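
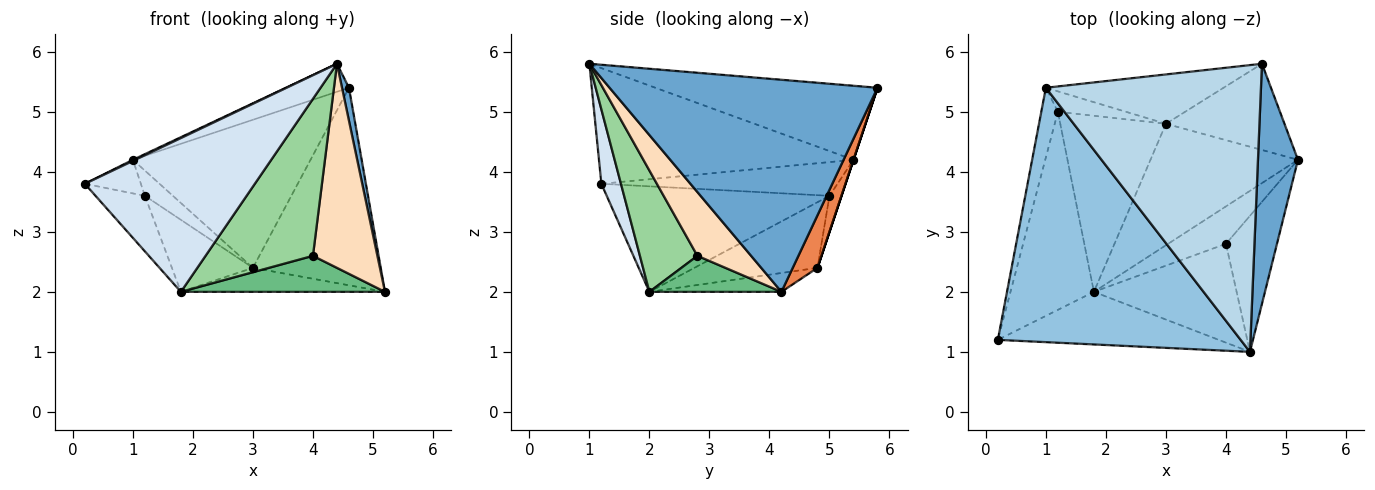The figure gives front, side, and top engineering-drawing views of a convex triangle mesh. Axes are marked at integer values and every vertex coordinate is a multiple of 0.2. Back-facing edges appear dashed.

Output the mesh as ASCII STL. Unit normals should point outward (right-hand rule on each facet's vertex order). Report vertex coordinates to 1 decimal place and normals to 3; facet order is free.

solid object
 facet normal 0.982 -0.025 0.185
  outer loop
   vertex 4.6 5.8 5.4
   vertex 4.4 1.0 5.8
   vertex 5.2 4.2 2.0
  endloop
 endfacet
 facet normal -0.430 -0.004 0.903
  outer loop
   vertex 1.0 5.4 4.2
   vertex 0.2 1.2 3.8
   vertex 4.4 1.0 5.8
  endloop
 endfacet
 facet normal -0.324 0.092 0.942
  outer loop
   vertex 1.0 5.4 4.2
   vertex 4.4 1.0 5.8
   vertex 4.6 5.8 5.4
  endloop
 endfacet
 facet normal 0.108 -0.941 -0.322
  outer loop
   vertex 1.8 2.0 2.0
   vertex 4.4 1.0 5.8
   vertex 0.2 1.2 3.8
  endloop
 endfacet
 facet normal 0.175 0.902 -0.394
  outer loop
   vertex 3.0 4.8 2.4
   vertex 4.6 5.8 5.4
   vertex 5.2 4.2 2.0
  endloop
 endfacet
 facet normal 0.000 0.949 -0.316
  outer loop
   vertex 3.0 4.8 2.4
   vertex 1.0 5.4 4.2
   vertex 4.6 5.8 5.4
  endloop
 endfacet
 facet normal -0.125 0.192 -0.973
  outer loop
   vertex 3.0 4.8 2.4
   vertex 5.2 4.2 2.0
   vertex 1.8 2.0 2.0
  endloop
 endfacet
 facet normal 0.570 -0.684 -0.456
  outer loop
   vertex 4.0 2.8 2.6
   vertex 5.2 4.2 2.0
   vertex 4.4 1.0 5.8
  endloop
 endfacet
 facet normal 0.409 -0.633 -0.657
  outer loop
   vertex 4.0 2.8 2.6
   vertex 1.8 2.0 2.0
   vertex 5.2 4.2 2.0
  endloop
 endfacet
 facet normal 0.413 -0.771 -0.485
  outer loop
   vertex 4.0 2.8 2.6
   vertex 4.4 1.0 5.8
   vertex 1.8 2.0 2.0
  endloop
 endfacet
 facet normal -0.316 0.737 -0.597
  outer loop
   vertex 1.2 5.0 3.6
   vertex 1.0 5.4 4.2
   vertex 3.0 4.8 2.4
  endloop
 endfacet
 facet normal -0.498 0.328 -0.802
  outer loop
   vertex 1.2 5.0 3.6
   vertex 3.0 4.8 2.4
   vertex 1.8 2.0 2.0
  endloop
 endfacet
 facet normal -0.878 0.208 -0.431
  outer loop
   vertex 1.2 5.0 3.6
   vertex 0.2 1.2 3.8
   vertex 1.0 5.4 4.2
  endloop
 endfacet
 facet normal -0.773 0.171 -0.611
  outer loop
   vertex 1.2 5.0 3.6
   vertex 1.8 2.0 2.0
   vertex 0.2 1.2 3.8
  endloop
 endfacet
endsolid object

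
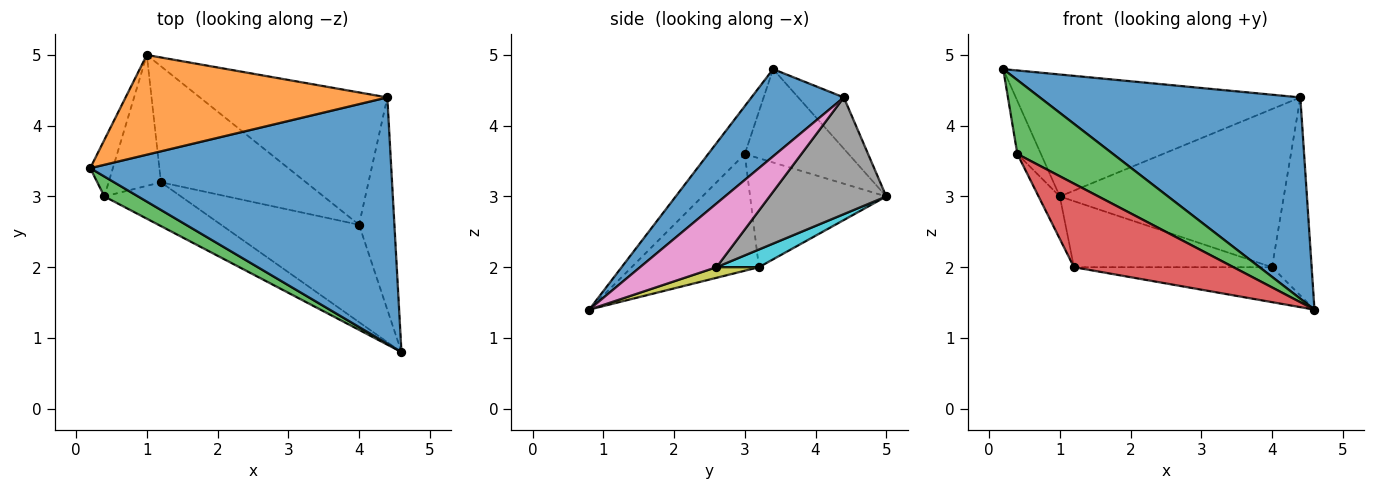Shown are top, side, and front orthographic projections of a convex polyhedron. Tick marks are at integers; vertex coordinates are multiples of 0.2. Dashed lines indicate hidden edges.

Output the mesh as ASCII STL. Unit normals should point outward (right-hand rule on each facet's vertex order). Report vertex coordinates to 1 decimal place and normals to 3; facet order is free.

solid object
 facet normal 0.219 -0.617 0.756
  outer loop
   vertex 4.4 4.4 4.4
   vertex 0.2 3.4 4.8
   vertex 4.6 0.8 1.4
  endloop
 endfacet
 facet normal -0.123 0.768 0.628
  outer loop
   vertex 4.4 4.4 4.4
   vertex 1.0 5.0 3.0
   vertex 0.2 3.4 4.8
  endloop
 endfacet
 facet normal -0.347 -0.906 0.244
  outer loop
   vertex 0.4 3.0 3.6
   vertex 4.6 0.8 1.4
   vertex 0.2 3.4 4.8
  endloop
 endfacet
 facet normal -0.577 -0.723 -0.379
  outer loop
   vertex 0.4 3.0 3.6
   vertex 1.2 3.2 2.0
   vertex 4.6 0.8 1.4
  endloop
 endfacet
 facet normal -0.949 0.216 -0.230
  outer loop
   vertex 0.4 3.0 3.6
   vertex 0.2 3.4 4.8
   vertex 1.0 5.0 3.0
  endloop
 endfacet
 facet normal -0.893 0.139 -0.429
  outer loop
   vertex 0.4 3.0 3.6
   vertex 1.0 5.0 3.0
   vertex 1.2 3.2 2.0
  endloop
 endfacet
 facet normal 0.796 0.413 -0.442
  outer loop
   vertex 4.0 2.6 2.0
   vertex 4.4 4.4 4.4
   vertex 4.6 0.8 1.4
  endloop
 endfacet
 facet normal 0.371 0.712 -0.596
  outer loop
   vertex 4.0 2.6 2.0
   vertex 1.0 5.0 3.0
   vertex 4.4 4.4 4.4
  endloop
 endfacet
 facet normal 0.072 0.337 -0.939
  outer loop
   vertex 4.0 2.6 2.0
   vertex 4.6 0.8 1.4
   vertex 1.2 3.2 2.0
  endloop
 endfacet
 facet normal 0.105 0.492 -0.864
  outer loop
   vertex 4.0 2.6 2.0
   vertex 1.2 3.2 2.0
   vertex 1.0 5.0 3.0
  endloop
 endfacet
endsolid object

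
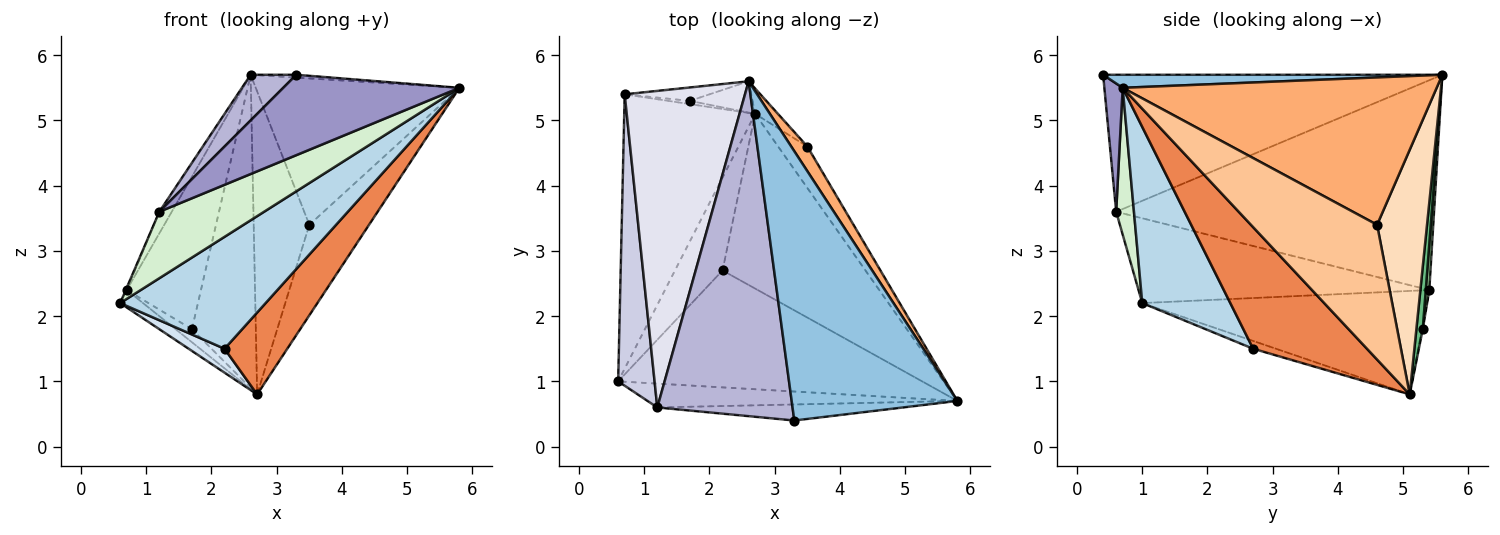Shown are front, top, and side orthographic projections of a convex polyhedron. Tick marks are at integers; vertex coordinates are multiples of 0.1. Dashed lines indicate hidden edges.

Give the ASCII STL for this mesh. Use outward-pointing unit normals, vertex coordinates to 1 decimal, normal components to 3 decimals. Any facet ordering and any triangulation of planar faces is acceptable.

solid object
 facet normal -0.619 0.050 -0.784
  outer loop
   vertex 0.7 5.4 2.4
   vertex 2.7 5.1 0.8
   vertex 0.6 1.0 2.2
  endloop
 endfacet
 facet normal 0.078 0.011 0.997
  outer loop
   vertex 3.3 0.4 5.7
   vertex 5.8 0.7 5.5
   vertex 2.6 5.6 5.7
  endloop
 endfacet
 facet normal 0.386 -0.638 -0.666
  outer loop
   vertex 2.2 2.7 1.5
   vertex 5.8 0.7 5.5
   vertex 0.6 1.0 2.2
  endloop
 endfacet
 facet normal -0.157 -0.246 -0.956
  outer loop
   vertex 2.2 2.7 1.5
   vertex 0.6 1.0 2.2
   vertex 2.7 5.1 0.8
  endloop
 endfacet
 facet normal 0.610 -0.336 -0.717
  outer loop
   vertex 2.2 2.7 1.5
   vertex 2.7 5.1 0.8
   vertex 5.8 0.7 5.5
  endloop
 endfacet
 facet normal 0.835 0.542 0.091
  outer loop
   vertex 3.5 4.6 3.4
   vertex 2.6 5.6 5.7
   vertex 5.8 0.7 5.5
  endloop
 endfacet
 facet normal 0.887 0.420 -0.192
  outer loop
   vertex 3.5 4.6 3.4
   vertex 5.8 0.7 5.5
   vertex 2.7 5.1 0.8
  endloop
 endfacet
 facet normal 0.666 0.743 -0.062
  outer loop
   vertex 3.5 4.6 3.4
   vertex 2.7 5.1 0.8
   vertex 2.6 5.6 5.7
  endloop
 endfacet
 facet normal 0.099 0.990 -0.099
  outer loop
   vertex 1.7 5.3 1.8
   vertex 2.6 5.6 5.7
   vertex 2.7 5.1 0.8
  endloop
 endfacet
 facet normal 0.047 0.995 -0.087
  outer loop
   vertex 1.7 5.3 1.8
   vertex 0.7 5.4 2.4
   vertex 2.6 5.6 5.7
  endloop
 endfacet
 facet normal -0.048 0.969 -0.242
  outer loop
   vertex 1.7 5.3 1.8
   vertex 2.7 5.1 0.8
   vertex 0.7 5.4 2.4
  endloop
 endfacet
 facet normal 0.158 -0.930 -0.333
  outer loop
   vertex 1.2 0.6 3.6
   vertex 0.6 1.0 2.2
   vertex 5.8 0.7 5.5
  endloop
 endfacet
 facet normal 0.102 -0.976 -0.194
  outer loop
   vertex 1.2 0.6 3.6
   vertex 5.8 0.7 5.5
   vertex 3.3 0.4 5.7
  endloop
 endfacet
 facet normal -0.708 -0.095 0.699
  outer loop
   vertex 1.2 0.6 3.6
   vertex 3.3 0.4 5.7
   vertex 2.6 5.6 5.7
  endloop
 endfacet
 facet normal -0.919 0.003 0.395
  outer loop
   vertex 1.2 0.6 3.6
   vertex 0.7 5.4 2.4
   vertex 0.6 1.0 2.2
  endloop
 endfacet
 facet normal -0.867 0.034 0.497
  outer loop
   vertex 1.2 0.6 3.6
   vertex 2.6 5.6 5.7
   vertex 0.7 5.4 2.4
  endloop
 endfacet
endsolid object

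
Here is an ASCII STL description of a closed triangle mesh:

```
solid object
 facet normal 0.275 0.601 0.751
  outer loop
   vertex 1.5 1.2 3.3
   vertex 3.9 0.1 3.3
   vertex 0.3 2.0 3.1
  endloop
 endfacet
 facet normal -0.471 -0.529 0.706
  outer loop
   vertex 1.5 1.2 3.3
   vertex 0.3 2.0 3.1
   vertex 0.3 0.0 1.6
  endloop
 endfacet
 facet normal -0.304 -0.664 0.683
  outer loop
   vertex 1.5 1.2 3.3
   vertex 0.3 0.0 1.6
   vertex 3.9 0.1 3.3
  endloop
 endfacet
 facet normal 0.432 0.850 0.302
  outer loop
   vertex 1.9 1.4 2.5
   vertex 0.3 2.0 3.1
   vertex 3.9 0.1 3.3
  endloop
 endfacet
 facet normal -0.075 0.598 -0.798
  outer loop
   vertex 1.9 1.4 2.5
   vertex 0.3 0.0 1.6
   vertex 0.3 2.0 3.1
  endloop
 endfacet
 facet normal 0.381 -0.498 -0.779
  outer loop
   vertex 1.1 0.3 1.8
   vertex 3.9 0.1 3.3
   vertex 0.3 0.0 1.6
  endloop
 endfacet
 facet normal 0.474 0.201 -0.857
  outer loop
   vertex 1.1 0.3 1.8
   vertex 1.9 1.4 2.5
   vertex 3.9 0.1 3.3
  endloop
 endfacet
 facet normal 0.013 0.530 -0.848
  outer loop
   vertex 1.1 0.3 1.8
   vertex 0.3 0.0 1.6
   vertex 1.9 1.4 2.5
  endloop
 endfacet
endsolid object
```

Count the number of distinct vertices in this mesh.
6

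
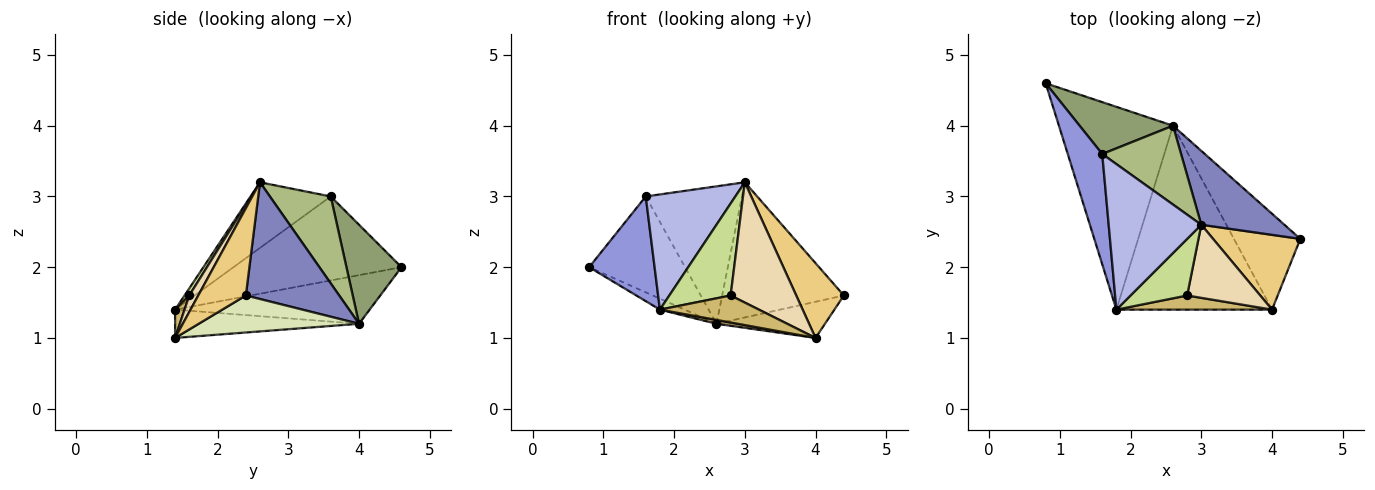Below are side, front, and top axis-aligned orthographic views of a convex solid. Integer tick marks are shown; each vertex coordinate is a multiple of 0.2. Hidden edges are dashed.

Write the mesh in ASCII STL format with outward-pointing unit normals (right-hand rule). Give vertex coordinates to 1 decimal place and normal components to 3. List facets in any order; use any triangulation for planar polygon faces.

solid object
 facet normal -0.392 0.050 -0.919
  outer loop
   vertex 2.6 4.0 1.2
   vertex 1.8 1.4 1.4
   vertex 0.8 4.6 2.0
  endloop
 endfacet
 facet normal 0.559 0.728 0.398
  outer loop
   vertex 2.6 4.0 1.2
   vertex 3.0 2.6 3.2
   vertex 4.4 2.4 1.6
  endloop
 endfacet
 facet normal -0.870 -0.339 0.357
  outer loop
   vertex 1.6 3.6 3.0
   vertex 0.8 4.6 2.0
   vertex 1.8 1.4 1.4
  endloop
 endfacet
 facet normal -0.486 -0.543 0.685
  outer loop
   vertex 1.6 3.6 3.0
   vertex 1.8 1.4 1.4
   vertex 3.0 2.6 3.2
  endloop
 endfacet
 facet normal 0.451 0.785 0.425
  outer loop
   vertex 1.6 3.6 3.0
   vertex 2.6 4.0 1.2
   vertex 0.8 4.6 2.0
  endloop
 endfacet
 facet normal 0.481 0.761 0.436
  outer loop
   vertex 1.6 3.6 3.0
   vertex 3.0 2.6 3.2
   vertex 2.6 4.0 1.2
  endloop
 endfacet
 facet normal 0.065 -0.850 0.523
  outer loop
   vertex 2.8 1.6 1.6
   vertex 3.0 2.6 3.2
   vertex 1.8 1.4 1.4
  endloop
 endfacet
 facet normal 0.462 0.313 -0.830
  outer loop
   vertex 4.0 1.4 1.0
   vertex 2.6 4.0 1.2
   vertex 4.4 2.4 1.6
  endloop
 endfacet
 facet normal -0.179 -0.021 -0.984
  outer loop
   vertex 4.0 1.4 1.0
   vertex 1.8 1.4 1.4
   vertex 2.6 4.0 1.2
  endloop
 endfacet
 facet normal 0.084 -0.883 0.462
  outer loop
   vertex 4.0 1.4 1.0
   vertex 2.8 1.6 1.6
   vertex 1.8 1.4 1.4
  endloop
 endfacet
 facet normal 0.577 -0.577 0.577
  outer loop
   vertex 4.0 1.4 1.0
   vertex 4.4 2.4 1.6
   vertex 3.0 2.6 3.2
  endloop
 endfacet
 facet normal 0.116 -0.849 0.516
  outer loop
   vertex 4.0 1.4 1.0
   vertex 3.0 2.6 3.2
   vertex 2.8 1.6 1.6
  endloop
 endfacet
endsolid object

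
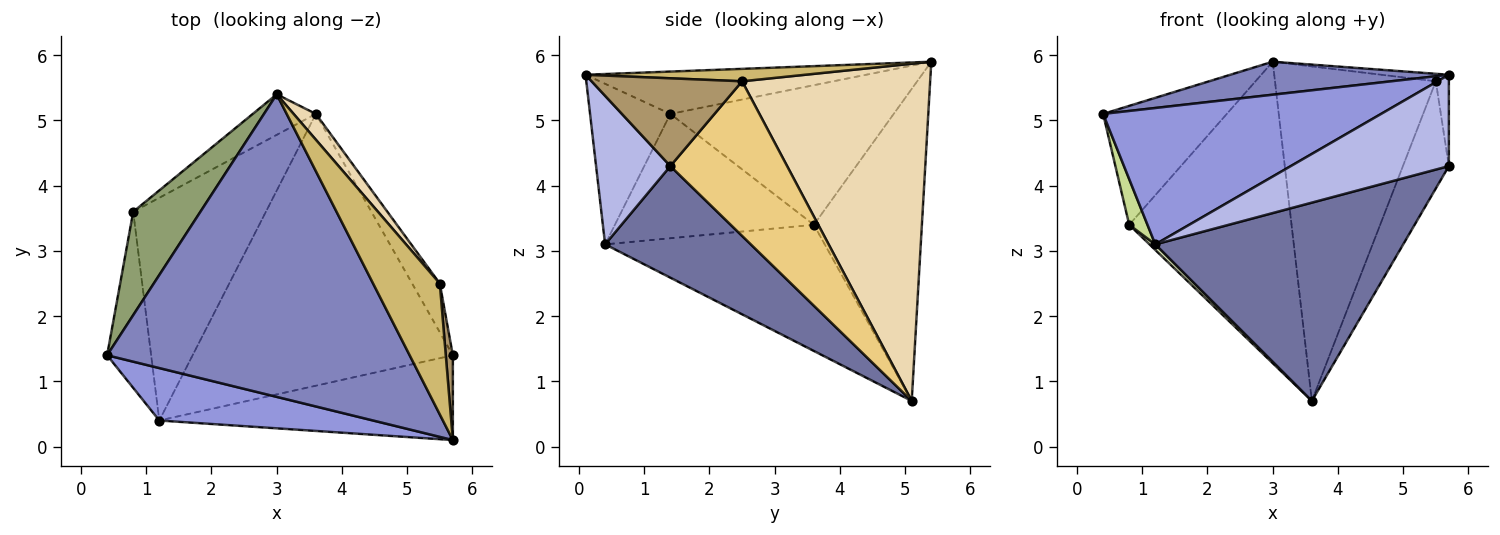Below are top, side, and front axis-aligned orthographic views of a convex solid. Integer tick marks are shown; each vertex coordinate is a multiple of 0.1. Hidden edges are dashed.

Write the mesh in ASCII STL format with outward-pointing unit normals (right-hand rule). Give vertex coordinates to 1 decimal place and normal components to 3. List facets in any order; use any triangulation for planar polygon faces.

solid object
 facet normal 0.327 -0.557 -0.763
  outer loop
   vertex 1.2 0.4 3.1
   vertex 3.6 5.1 0.7
   vertex 5.7 1.4 4.3
  endloop
 endfacet
 facet normal -0.138 -0.107 0.985
  outer loop
   vertex 5.7 0.1 5.7
   vertex 3.0 5.4 5.9
   vertex 0.4 1.4 5.1
  endloop
 endfacet
 facet normal -0.260 -0.901 0.346
  outer loop
   vertex 5.7 0.1 5.7
   vertex 0.4 1.4 5.1
   vertex 1.2 0.4 3.1
  endloop
 endfacet
 facet normal 0.326 -0.693 -0.643
  outer loop
   vertex 5.7 0.1 5.7
   vertex 1.2 0.4 3.1
   vertex 5.7 1.4 4.3
  endloop
 endfacet
 facet normal -0.806 0.446 0.388
  outer loop
   vertex 0.8 3.6 3.4
   vertex 0.4 1.4 5.1
   vertex 3.0 5.4 5.9
  endloop
 endfacet
 facet normal -0.551 0.827 -0.111
  outer loop
   vertex 0.8 3.6 3.4
   vertex 3.0 5.4 5.9
   vertex 3.6 5.1 0.7
  endloop
 endfacet
 facet normal -0.939 -0.086 -0.333
  outer loop
   vertex 0.8 3.6 3.4
   vertex 1.2 0.4 3.1
   vertex 0.4 1.4 5.1
  endloop
 endfacet
 facet normal -0.689 -0.018 -0.725
  outer loop
   vertex 0.8 3.6 3.4
   vertex 3.6 5.1 0.7
   vertex 1.2 0.4 3.1
  endloop
 endfacet
 facet normal 0.993 0.086 0.080
  outer loop
   vertex 5.5 2.5 5.6
   vertex 5.7 0.1 5.7
   vertex 5.7 1.4 4.3
  endloop
 endfacet
 facet normal 0.183 0.056 0.982
  outer loop
   vertex 5.5 2.5 5.6
   vertex 3.0 5.4 5.9
   vertex 5.7 0.1 5.7
  endloop
 endfacet
 facet normal 0.918 0.361 -0.164
  outer loop
   vertex 5.5 2.5 5.6
   vertex 5.7 1.4 4.3
   vertex 3.6 5.1 0.7
  endloop
 endfacet
 facet normal 0.759 0.649 0.050
  outer loop
   vertex 5.5 2.5 5.6
   vertex 3.6 5.1 0.7
   vertex 3.0 5.4 5.9
  endloop
 endfacet
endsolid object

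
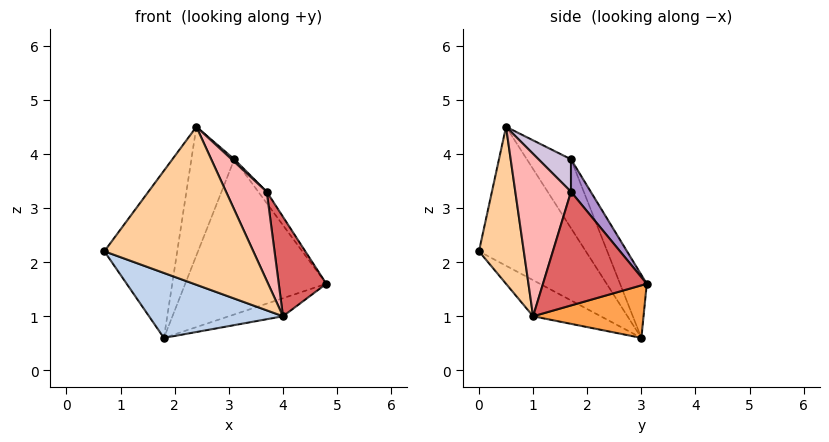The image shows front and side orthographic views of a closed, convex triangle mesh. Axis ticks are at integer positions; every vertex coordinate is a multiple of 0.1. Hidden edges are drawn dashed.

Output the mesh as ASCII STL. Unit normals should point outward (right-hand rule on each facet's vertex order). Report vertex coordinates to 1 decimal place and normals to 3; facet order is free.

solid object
 facet normal -0.742 0.506 0.439
  outer loop
   vertex 2.4 0.5 4.5
   vertex 1.8 3.0 0.6
   vertex 0.7 0.0 2.2
  endloop
 endfacet
 facet normal -0.203 -0.402 -0.893
  outer loop
   vertex 4.0 1.0 1.0
   vertex 0.7 0.0 2.2
   vertex 1.8 3.0 0.6
  endloop
 endfacet
 facet normal 0.308 0.151 -0.939
  outer loop
   vertex 4.0 1.0 1.0
   vertex 1.8 3.0 0.6
   vertex 4.8 3.1 1.6
  endloop
 endfacet
 facet normal 0.288 -0.958 -0.005
  outer loop
   vertex 4.0 1.0 1.0
   vertex 2.4 0.5 4.5
   vertex 0.7 0.0 2.2
  endloop
 endfacet
 facet normal -0.169 0.892 0.418
  outer loop
   vertex 3.1 1.7 3.9
   vertex 4.8 3.1 1.6
   vertex 1.8 3.0 0.6
  endloop
 endfacet
 facet normal -0.627 0.609 0.487
  outer loop
   vertex 3.1 1.7 3.9
   vertex 1.8 3.0 0.6
   vertex 2.4 0.5 4.5
  endloop
 endfacet
 facet normal 0.883 -0.404 0.238
  outer loop
   vertex 3.7 1.7 3.3
   vertex 4.0 1.0 1.0
   vertex 4.8 3.1 1.6
  endloop
 endfacet
 facet normal 0.777 -0.567 0.274
  outer loop
   vertex 3.7 1.7 3.3
   vertex 2.4 0.5 4.5
   vertex 4.0 1.0 1.0
  endloop
 endfacet
 facet normal 0.677 0.290 0.677
  outer loop
   vertex 3.7 1.7 3.3
   vertex 4.8 3.1 1.6
   vertex 3.1 1.7 3.9
  endloop
 endfacet
 facet normal 0.706 -0.059 0.706
  outer loop
   vertex 3.7 1.7 3.3
   vertex 3.1 1.7 3.9
   vertex 2.4 0.5 4.5
  endloop
 endfacet
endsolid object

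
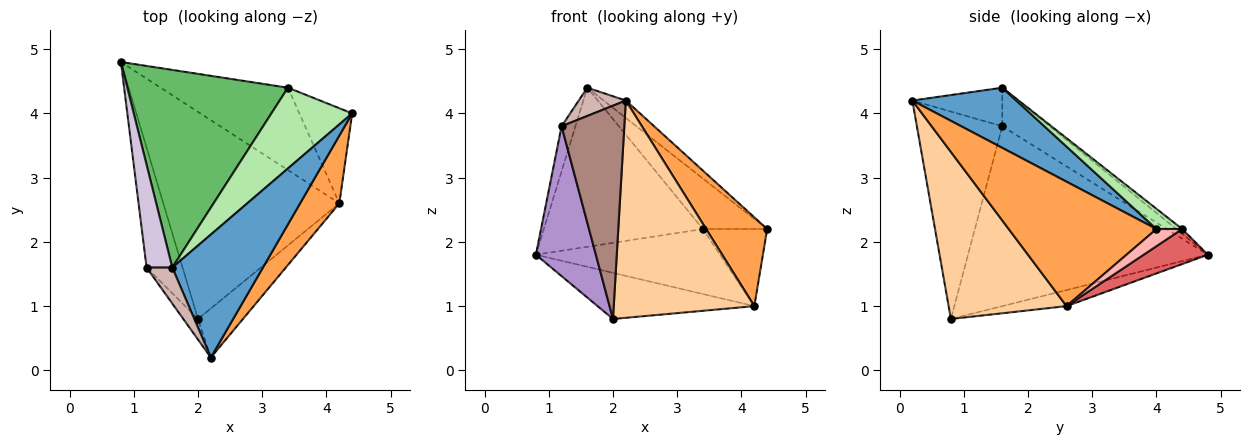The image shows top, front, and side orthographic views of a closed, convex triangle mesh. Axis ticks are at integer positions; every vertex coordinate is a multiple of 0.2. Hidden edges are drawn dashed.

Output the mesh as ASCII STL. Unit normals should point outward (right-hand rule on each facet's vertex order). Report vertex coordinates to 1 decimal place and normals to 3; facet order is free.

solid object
 facet normal 0.549 0.117 0.827
  outer loop
   vertex 1.6 1.6 4.4
   vertex 2.2 0.2 4.2
   vertex 4.4 4.0 2.2
  endloop
 endfacet
 facet normal -0.089 0.216 -0.972
  outer loop
   vertex 4.2 2.6 1.0
   vertex 2.0 0.8 0.8
   vertex 0.8 4.8 1.8
  endloop
 endfacet
 facet normal 0.887 -0.367 0.280
  outer loop
   vertex 4.2 2.6 1.0
   vertex 4.4 4.0 2.2
   vertex 2.2 0.2 4.2
  endloop
 endfacet
 facet normal 0.633 -0.755 -0.170
  outer loop
   vertex 4.2 2.6 1.0
   vertex 2.2 0.2 4.2
   vertex 2.0 0.8 0.8
  endloop
 endfacet
 facet normal -0.023 0.627 0.779
  outer loop
   vertex 3.4 4.4 2.2
   vertex 0.8 4.8 1.8
   vertex 1.6 1.6 4.4
  endloop
 endfacet
 facet normal 0.207 0.518 0.830
  outer loop
   vertex 3.4 4.4 2.2
   vertex 1.6 1.6 4.4
   vertex 4.4 4.0 2.2
  endloop
 endfacet
 facet normal 0.211 0.605 -0.767
  outer loop
   vertex 3.4 4.4 2.2
   vertex 4.2 2.6 1.0
   vertex 0.8 4.8 1.8
  endloop
 endfacet
 facet normal 0.244 0.611 -0.753
  outer loop
   vertex 3.4 4.4 2.2
   vertex 4.4 4.0 2.2
   vertex 4.2 2.6 1.0
  endloop
 endfacet
 facet normal -0.952 -0.238 -0.190
  outer loop
   vertex 1.2 1.6 3.8
   vertex 0.8 4.8 1.8
   vertex 2.0 0.8 0.8
  endloop
 endfacet
 facet normal -0.809 0.236 0.539
  outer loop
   vertex 1.2 1.6 3.8
   vertex 1.6 1.6 4.4
   vertex 0.8 4.8 1.8
  endloop
 endfacet
 facet normal -0.805 -0.591 -0.057
  outer loop
   vertex 1.2 1.6 3.8
   vertex 2.0 0.8 0.8
   vertex 2.2 0.2 4.2
  endloop
 endfacet
 facet normal -0.763 -0.400 0.509
  outer loop
   vertex 1.2 1.6 3.8
   vertex 2.2 0.2 4.2
   vertex 1.6 1.6 4.4
  endloop
 endfacet
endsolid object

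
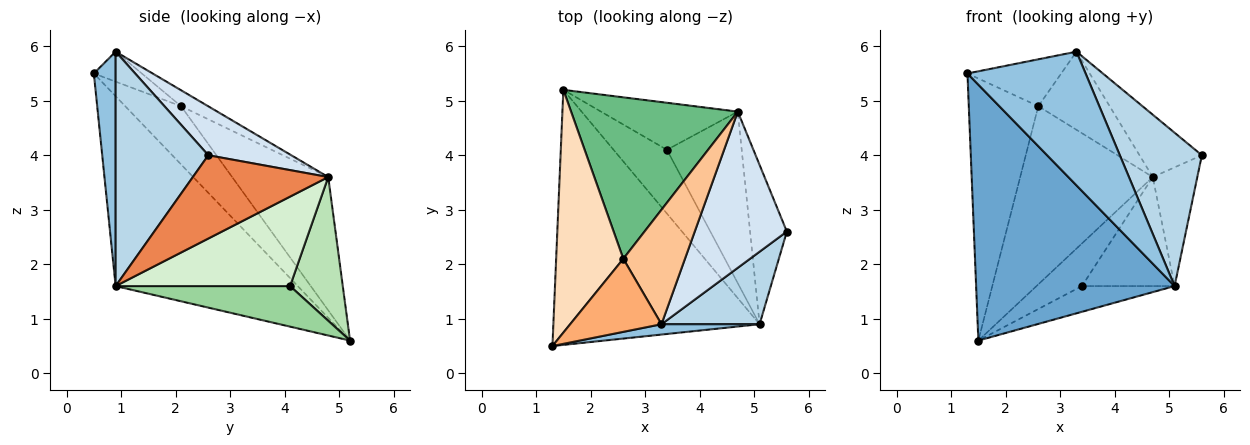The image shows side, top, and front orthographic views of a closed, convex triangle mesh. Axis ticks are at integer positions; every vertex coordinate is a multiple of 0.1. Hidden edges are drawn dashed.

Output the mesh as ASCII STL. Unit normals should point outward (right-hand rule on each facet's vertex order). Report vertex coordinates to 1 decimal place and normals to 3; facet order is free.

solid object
 facet normal -0.545 -0.594 -0.592
  outer loop
   vertex 5.1 0.9 1.6
   vertex 1.3 0.5 5.5
   vertex 1.5 5.2 0.6
  endloop
 endfacet
 facet normal 0.181 -0.981 0.076
  outer loop
   vertex 5.1 0.9 1.6
   vertex 3.3 0.9 5.9
   vertex 1.3 0.5 5.5
  endloop
 endfacet
 facet normal 0.715 -0.632 0.299
  outer loop
   vertex 5.1 0.9 1.6
   vertex 5.6 2.6 4.0
   vertex 3.3 0.9 5.9
  endloop
 endfacet
 facet normal 0.442 0.332 0.833
  outer loop
   vertex 4.7 4.8 3.6
   vertex 3.3 0.9 5.9
   vertex 5.6 2.6 4.0
  endloop
 endfacet
 facet normal 0.876 0.288 -0.387
  outer loop
   vertex 4.7 4.8 3.6
   vertex 5.6 2.6 4.0
   vertex 5.1 0.9 1.6
  endloop
 endfacet
 facet normal -0.266 0.521 0.811
  outer loop
   vertex 2.6 2.1 4.9
   vertex 1.3 0.5 5.5
   vertex 3.3 0.9 5.9
  endloop
 endfacet
 facet normal -0.209 0.551 0.808
  outer loop
   vertex 2.6 2.1 4.9
   vertex 3.3 0.9 5.9
   vertex 4.7 4.8 3.6
  endloop
 endfacet
 facet normal -0.508 0.632 0.586
  outer loop
   vertex 2.6 2.1 4.9
   vertex 1.5 5.2 0.6
   vertex 1.3 0.5 5.5
  endloop
 endfacet
 facet normal -0.473 0.653 0.592
  outer loop
   vertex 2.6 2.1 4.9
   vertex 4.7 4.8 3.6
   vertex 1.5 5.2 0.6
  endloop
 endfacet
 facet normal 0.576 0.306 -0.758
  outer loop
   vertex 3.4 4.1 1.6
   vertex 5.1 0.9 1.6
   vertex 1.5 5.2 0.6
  endloop
 endfacet
 facet normal 0.614 0.530 -0.585
  outer loop
   vertex 3.4 4.1 1.6
   vertex 1.5 5.2 0.6
   vertex 4.7 4.8 3.6
  endloop
 endfacet
 facet normal 0.710 0.377 -0.594
  outer loop
   vertex 3.4 4.1 1.6
   vertex 4.7 4.8 3.6
   vertex 5.1 0.9 1.6
  endloop
 endfacet
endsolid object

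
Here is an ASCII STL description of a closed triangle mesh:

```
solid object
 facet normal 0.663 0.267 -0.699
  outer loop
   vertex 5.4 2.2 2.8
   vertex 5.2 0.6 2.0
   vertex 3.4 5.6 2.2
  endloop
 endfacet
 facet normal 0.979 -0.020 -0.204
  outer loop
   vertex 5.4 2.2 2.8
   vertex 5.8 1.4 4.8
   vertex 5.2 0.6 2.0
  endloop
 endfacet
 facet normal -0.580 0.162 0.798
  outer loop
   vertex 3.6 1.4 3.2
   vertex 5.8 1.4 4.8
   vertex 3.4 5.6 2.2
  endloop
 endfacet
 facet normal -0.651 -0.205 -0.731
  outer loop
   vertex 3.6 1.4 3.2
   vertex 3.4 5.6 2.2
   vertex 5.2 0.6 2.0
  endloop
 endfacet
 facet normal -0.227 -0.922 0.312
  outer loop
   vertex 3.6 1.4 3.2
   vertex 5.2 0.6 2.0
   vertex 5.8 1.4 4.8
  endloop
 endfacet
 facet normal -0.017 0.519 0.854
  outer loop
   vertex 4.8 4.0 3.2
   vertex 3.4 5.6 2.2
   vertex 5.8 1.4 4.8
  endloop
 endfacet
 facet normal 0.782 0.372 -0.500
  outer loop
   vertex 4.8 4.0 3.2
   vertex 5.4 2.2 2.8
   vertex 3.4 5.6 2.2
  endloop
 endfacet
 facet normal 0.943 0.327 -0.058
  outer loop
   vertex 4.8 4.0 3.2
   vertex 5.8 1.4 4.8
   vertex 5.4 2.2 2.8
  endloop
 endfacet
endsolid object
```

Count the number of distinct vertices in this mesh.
6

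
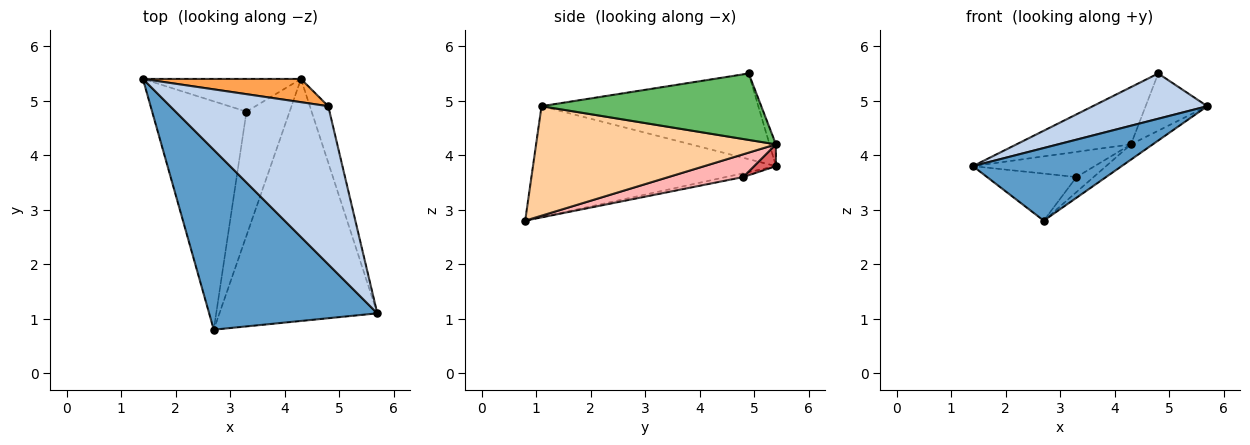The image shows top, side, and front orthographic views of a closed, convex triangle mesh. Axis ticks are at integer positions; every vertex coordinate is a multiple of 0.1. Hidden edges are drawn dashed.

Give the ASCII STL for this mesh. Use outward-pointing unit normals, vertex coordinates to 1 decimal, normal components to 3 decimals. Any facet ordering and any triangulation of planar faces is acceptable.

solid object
 facet normal -0.522 -0.319 0.791
  outer loop
   vertex 2.7 0.8 2.8
   vertex 5.7 1.1 4.9
   vertex 1.4 5.4 3.8
  endloop
 endfacet
 facet normal -0.462 -0.244 0.853
  outer loop
   vertex 4.8 4.9 5.5
   vertex 1.4 5.4 3.8
   vertex 5.7 1.1 4.9
  endloop
 endfacet
 facet normal -0.052 0.925 0.376
  outer loop
   vertex 4.3 5.4 4.2
   vertex 1.4 5.4 3.8
   vertex 4.8 4.9 5.5
  endloop
 endfacet
 facet normal 0.569 0.052 -0.821
  outer loop
   vertex 4.3 5.4 4.2
   vertex 5.7 1.1 4.9
   vertex 2.7 0.8 2.8
  endloop
 endfacet
 facet normal 0.930 0.261 -0.257
  outer loop
   vertex 4.3 5.4 4.2
   vertex 4.8 4.9 5.5
   vertex 5.7 1.1 4.9
  endloop
 endfacet
 facet normal -0.039 0.202 -0.979
  outer loop
   vertex 3.3 4.8 3.6
   vertex 2.7 0.8 2.8
   vertex 1.4 5.4 3.8
  endloop
 endfacet
 facet normal 0.109 0.607 -0.788
  outer loop
   vertex 3.3 4.8 3.6
   vertex 1.4 5.4 3.8
   vertex 4.3 5.4 4.2
  endloop
 endfacet
 facet normal 0.464 0.106 -0.879
  outer loop
   vertex 3.3 4.8 3.6
   vertex 4.3 5.4 4.2
   vertex 2.7 0.8 2.8
  endloop
 endfacet
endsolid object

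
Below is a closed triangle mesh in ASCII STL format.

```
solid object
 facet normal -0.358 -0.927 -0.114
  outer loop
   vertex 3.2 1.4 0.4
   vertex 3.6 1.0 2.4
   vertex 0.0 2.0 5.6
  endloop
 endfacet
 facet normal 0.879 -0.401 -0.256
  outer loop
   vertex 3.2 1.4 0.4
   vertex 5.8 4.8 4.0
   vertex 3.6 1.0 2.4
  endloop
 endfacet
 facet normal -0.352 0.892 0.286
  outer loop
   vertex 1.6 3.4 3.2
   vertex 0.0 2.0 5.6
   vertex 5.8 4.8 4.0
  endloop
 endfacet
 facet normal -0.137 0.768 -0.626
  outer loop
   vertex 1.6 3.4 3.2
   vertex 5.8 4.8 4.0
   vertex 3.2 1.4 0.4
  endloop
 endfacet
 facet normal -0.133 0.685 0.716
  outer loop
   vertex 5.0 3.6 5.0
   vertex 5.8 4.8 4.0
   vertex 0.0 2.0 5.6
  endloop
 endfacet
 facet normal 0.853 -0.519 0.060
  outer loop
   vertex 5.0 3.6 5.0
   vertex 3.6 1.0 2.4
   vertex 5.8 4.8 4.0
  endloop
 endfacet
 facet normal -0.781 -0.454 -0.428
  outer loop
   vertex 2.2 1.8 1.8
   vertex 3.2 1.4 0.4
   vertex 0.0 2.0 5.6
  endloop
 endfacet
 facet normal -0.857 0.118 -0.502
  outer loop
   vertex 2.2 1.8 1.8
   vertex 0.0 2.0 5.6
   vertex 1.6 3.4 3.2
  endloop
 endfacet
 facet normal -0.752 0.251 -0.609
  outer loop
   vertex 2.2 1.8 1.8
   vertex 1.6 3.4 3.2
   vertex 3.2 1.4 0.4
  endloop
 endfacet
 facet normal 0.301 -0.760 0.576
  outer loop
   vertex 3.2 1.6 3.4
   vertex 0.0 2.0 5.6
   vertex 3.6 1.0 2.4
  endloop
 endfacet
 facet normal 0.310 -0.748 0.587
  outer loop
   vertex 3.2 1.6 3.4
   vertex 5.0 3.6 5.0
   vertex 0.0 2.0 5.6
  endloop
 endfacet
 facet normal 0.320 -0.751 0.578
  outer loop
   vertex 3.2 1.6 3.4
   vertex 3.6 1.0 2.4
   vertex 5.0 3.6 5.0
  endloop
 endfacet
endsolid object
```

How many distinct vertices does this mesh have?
8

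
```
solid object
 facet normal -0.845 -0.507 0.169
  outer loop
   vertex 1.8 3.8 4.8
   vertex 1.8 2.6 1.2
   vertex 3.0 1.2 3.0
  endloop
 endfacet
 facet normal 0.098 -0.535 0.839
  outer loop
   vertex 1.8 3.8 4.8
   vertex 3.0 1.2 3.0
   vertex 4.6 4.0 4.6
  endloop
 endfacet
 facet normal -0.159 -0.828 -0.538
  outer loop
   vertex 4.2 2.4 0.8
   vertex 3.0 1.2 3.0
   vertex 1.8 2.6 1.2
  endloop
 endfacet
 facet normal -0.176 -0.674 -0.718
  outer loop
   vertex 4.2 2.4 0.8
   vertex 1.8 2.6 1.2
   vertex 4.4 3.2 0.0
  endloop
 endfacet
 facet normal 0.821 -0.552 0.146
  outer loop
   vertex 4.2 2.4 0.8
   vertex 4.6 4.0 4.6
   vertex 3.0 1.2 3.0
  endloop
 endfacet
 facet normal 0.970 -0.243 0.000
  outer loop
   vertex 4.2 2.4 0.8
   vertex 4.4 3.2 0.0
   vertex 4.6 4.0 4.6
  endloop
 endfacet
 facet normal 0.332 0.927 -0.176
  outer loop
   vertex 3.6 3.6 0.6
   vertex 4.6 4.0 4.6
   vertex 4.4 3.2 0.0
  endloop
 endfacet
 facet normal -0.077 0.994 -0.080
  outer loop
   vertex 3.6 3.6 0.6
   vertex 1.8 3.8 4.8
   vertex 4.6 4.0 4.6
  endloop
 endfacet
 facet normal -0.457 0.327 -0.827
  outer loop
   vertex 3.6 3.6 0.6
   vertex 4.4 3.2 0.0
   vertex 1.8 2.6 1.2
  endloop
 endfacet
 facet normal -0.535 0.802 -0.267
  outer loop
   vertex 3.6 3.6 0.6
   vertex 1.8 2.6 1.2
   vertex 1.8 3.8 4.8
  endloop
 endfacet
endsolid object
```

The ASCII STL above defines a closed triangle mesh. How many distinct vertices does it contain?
7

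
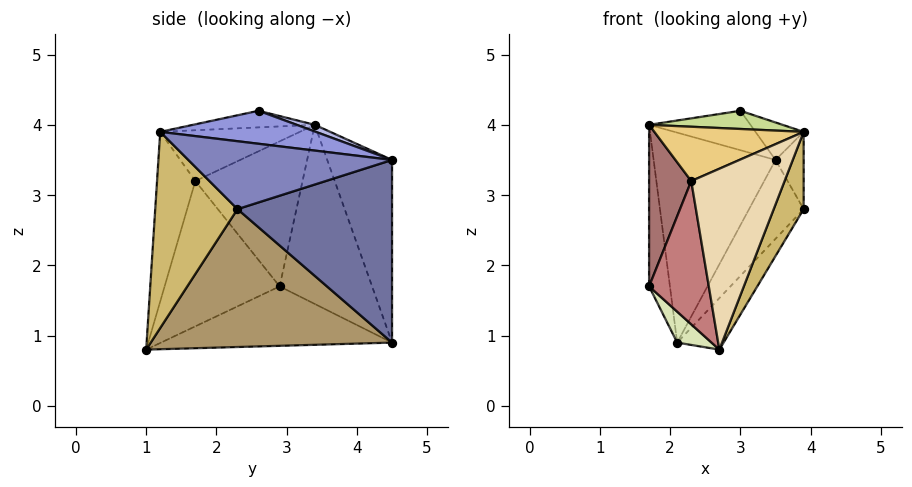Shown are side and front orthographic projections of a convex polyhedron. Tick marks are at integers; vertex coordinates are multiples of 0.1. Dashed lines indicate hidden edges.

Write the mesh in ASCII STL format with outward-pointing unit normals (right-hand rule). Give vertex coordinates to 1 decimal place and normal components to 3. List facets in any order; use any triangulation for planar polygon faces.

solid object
 facet normal 0.841 0.297 -0.453
  outer loop
   vertex 2.1 4.5 0.9
   vertex 3.5 4.5 3.5
   vertex 3.9 2.3 2.8
  endloop
 endfacet
 facet normal 0.982 0.135 0.135
  outer loop
   vertex 3.9 1.2 3.9
   vertex 3.9 2.3 2.8
   vertex 3.5 4.5 3.5
  endloop
 endfacet
 facet normal 0.534 0.165 0.830
  outer loop
   vertex 3.9 1.2 3.9
   vertex 3.5 4.5 3.5
   vertex 3.0 2.6 4.2
  endloop
 endfacet
 facet normal 0.059 0.331 0.942
  outer loop
   vertex 1.7 3.4 4.0
   vertex 3.0 2.6 4.2
   vertex 3.5 4.5 3.5
  endloop
 endfacet
 facet normal -0.974 0.220 -0.048
  outer loop
   vertex 1.7 3.4 4.0
   vertex 2.1 4.5 0.9
   vertex 1.7 2.9 1.7
  endloop
 endfacet
 facet normal -0.455 0.856 0.245
  outer loop
   vertex 1.7 3.4 4.0
   vertex 3.5 4.5 3.5
   vertex 2.1 4.5 0.9
  endloop
 endfacet
 facet normal -0.387 -0.424 0.819
  outer loop
   vertex 1.7 3.4 4.0
   vertex 3.9 1.2 3.9
   vertex 3.0 2.6 4.2
  endloop
 endfacet
 facet normal -0.777 -0.115 -0.619
  outer loop
   vertex 2.7 1.0 0.8
   vertex 1.7 2.9 1.7
   vertex 2.1 4.5 0.9
  endloop
 endfacet
 facet normal 0.800 0.154 -0.580
  outer loop
   vertex 2.7 1.0 0.8
   vertex 2.1 4.5 0.9
   vertex 3.9 2.3 2.8
  endloop
 endfacet
 facet normal 0.889 -0.323 -0.323
  outer loop
   vertex 2.7 1.0 0.8
   vertex 3.9 2.3 2.8
   vertex 3.9 1.2 3.9
  endloop
 endfacet
 facet normal -0.474 -0.506 0.721
  outer loop
   vertex 2.3 1.7 3.2
   vertex 3.9 1.2 3.9
   vertex 1.7 3.4 4.0
  endloop
 endfacet
 facet normal -0.372 -0.906 0.202
  outer loop
   vertex 2.3 1.7 3.2
   vertex 2.7 1.0 0.8
   vertex 3.9 1.2 3.9
  endloop
 endfacet
 facet normal -0.928 -0.365 0.079
  outer loop
   vertex 2.3 1.7 3.2
   vertex 1.7 3.4 4.0
   vertex 1.7 2.9 1.7
  endloop
 endfacet
 facet normal -0.887 -0.461 -0.014
  outer loop
   vertex 2.3 1.7 3.2
   vertex 1.7 2.9 1.7
   vertex 2.7 1.0 0.8
  endloop
 endfacet
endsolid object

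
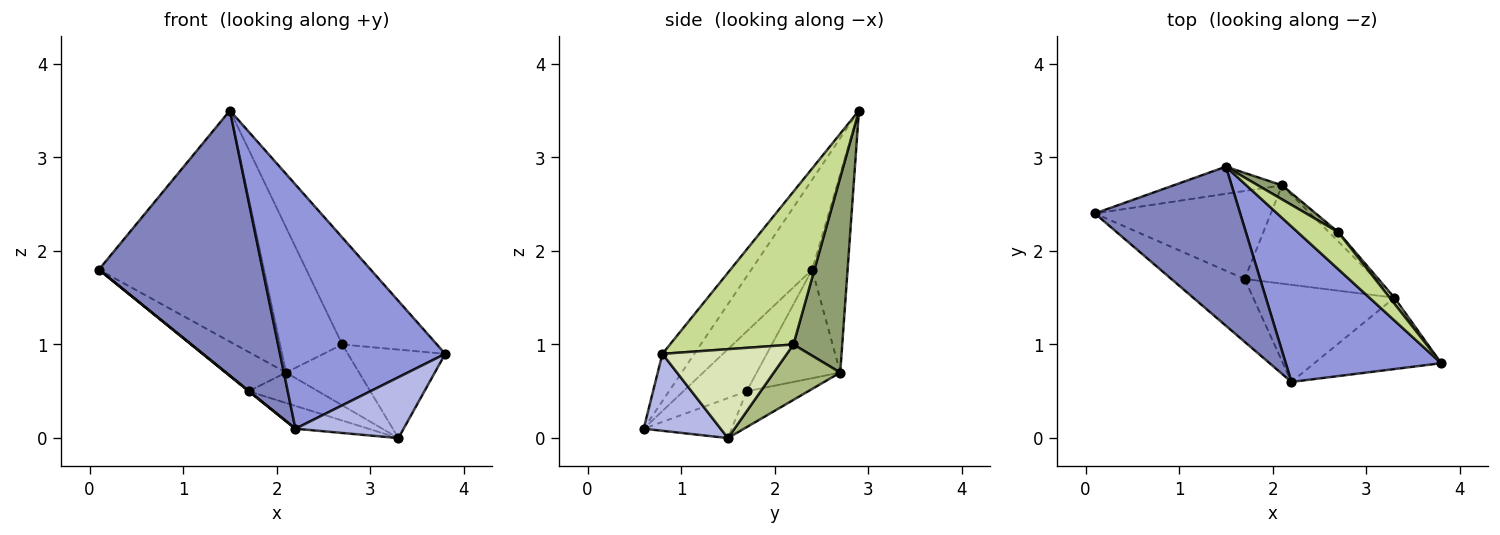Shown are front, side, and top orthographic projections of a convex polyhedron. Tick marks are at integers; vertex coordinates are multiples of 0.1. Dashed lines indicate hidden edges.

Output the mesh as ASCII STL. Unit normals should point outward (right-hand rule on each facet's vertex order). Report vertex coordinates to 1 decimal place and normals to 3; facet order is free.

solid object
 facet normal -0.208 0.971 -0.114
  outer loop
   vertex 2.1 2.7 0.7
   vertex 0.1 2.4 1.8
   vertex 1.5 2.9 3.5
  endloop
 endfacet
 facet normal -0.303 -0.817 0.490
  outer loop
   vertex 2.2 0.6 0.1
   vertex 1.5 2.9 3.5
   vertex 0.1 2.4 1.8
  endloop
 endfacet
 facet normal -0.161 -0.833 0.530
  outer loop
   vertex 2.2 0.6 0.1
   vertex 3.8 0.8 0.9
   vertex 1.5 2.9 3.5
  endloop
 endfacet
 facet normal 0.419 -0.589 -0.691
  outer loop
   vertex 2.2 0.6 0.1
   vertex 3.3 1.5 0.0
   vertex 3.8 0.8 0.9
  endloop
 endfacet
 facet normal 0.616 0.784 0.076
  outer loop
   vertex 2.7 2.2 1.0
   vertex 2.1 2.7 0.7
   vertex 1.5 2.9 3.5
  endloop
 endfacet
 facet normal 0.669 0.735 -0.113
  outer loop
   vertex 2.7 2.2 1.0
   vertex 3.3 1.5 0.0
   vertex 2.1 2.7 0.7
  endloop
 endfacet
 facet normal 0.777 0.595 0.206
  outer loop
   vertex 2.7 2.2 1.0
   vertex 1.5 2.9 3.5
   vertex 3.8 0.8 0.9
  endloop
 endfacet
 facet normal 0.787 0.615 0.041
  outer loop
   vertex 2.7 2.2 1.0
   vertex 3.8 0.8 0.9
   vertex 3.3 1.5 0.0
  endloop
 endfacet
 facet normal -0.491 0.355 -0.795
  outer loop
   vertex 1.7 1.7 0.5
   vertex 0.1 2.4 1.8
   vertex 2.1 2.7 0.7
  endloop
 endfacet
 facet normal -0.632 -0.005 -0.775
  outer loop
   vertex 1.7 1.7 0.5
   vertex 2.2 0.6 0.1
   vertex 0.1 2.4 1.8
  endloop
 endfacet
 facet normal -0.253 0.286 -0.924
  outer loop
   vertex 1.7 1.7 0.5
   vertex 2.1 2.7 0.7
   vertex 3.3 1.5 0.0
  endloop
 endfacet
 facet normal -0.266 0.220 -0.938
  outer loop
   vertex 1.7 1.7 0.5
   vertex 3.3 1.5 0.0
   vertex 2.2 0.6 0.1
  endloop
 endfacet
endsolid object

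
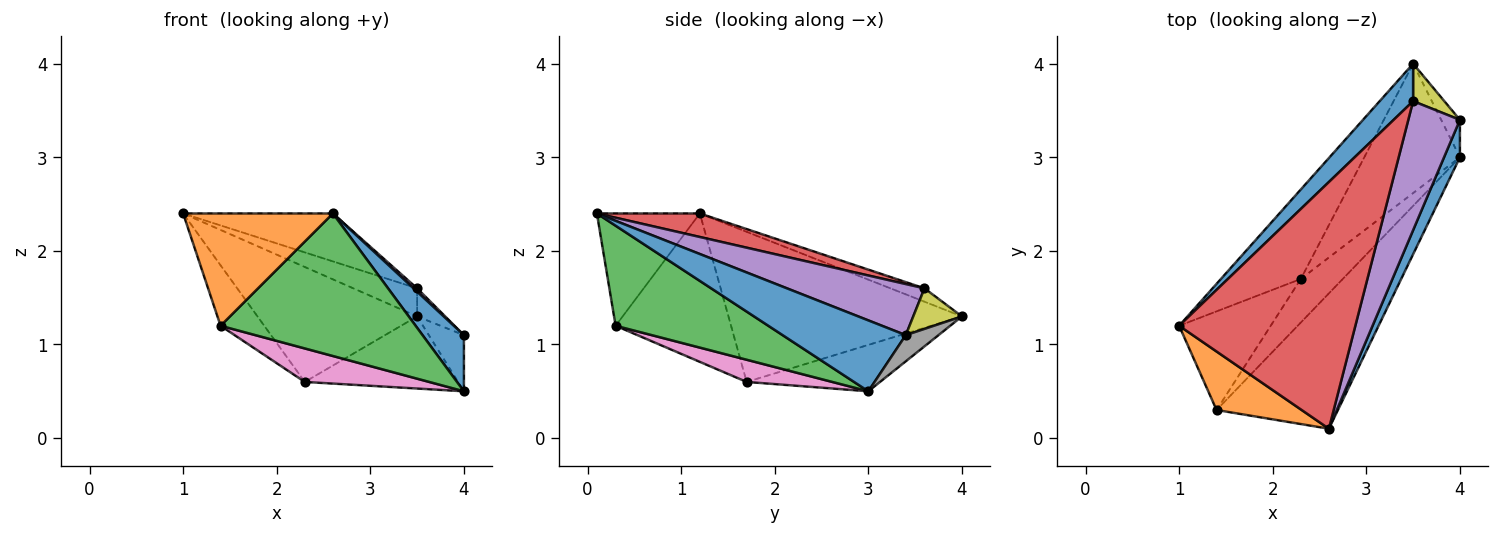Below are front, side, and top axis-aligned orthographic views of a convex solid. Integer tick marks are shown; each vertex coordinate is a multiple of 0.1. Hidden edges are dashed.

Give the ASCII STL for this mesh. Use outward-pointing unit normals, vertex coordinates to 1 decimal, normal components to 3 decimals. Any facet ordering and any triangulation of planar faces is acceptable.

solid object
 facet normal 0.927 -0.312 0.208
  outer loop
   vertex 4.0 3.0 0.5
   vertex 4.0 3.4 1.1
   vertex 2.6 0.1 2.4
  endloop
 endfacet
 facet normal -0.521 -0.757 0.394
  outer loop
   vertex 1.4 0.3 1.2
   vertex 2.6 0.1 2.4
   vertex 1.0 1.2 2.4
  endloop
 endfacet
 facet normal 0.494 -0.631 -0.599
  outer loop
   vertex 1.4 0.3 1.2
   vertex 4.0 3.0 0.5
   vertex 2.6 0.1 2.4
  endloop
 endfacet
 facet normal 0.130 0.189 0.973
  outer loop
   vertex 3.5 3.6 1.6
   vertex 1.0 1.2 2.4
   vertex 2.6 0.1 2.4
  endloop
 endfacet
 facet normal 0.703 -0.018 0.711
  outer loop
   vertex 3.5 3.6 1.6
   vertex 2.6 0.1 2.4
   vertex 4.0 3.4 1.1
  endloop
 endfacet
 facet normal -0.810 0.307 -0.500
  outer loop
   vertex 2.3 1.7 0.6
   vertex 1.4 0.3 1.2
   vertex 1.0 1.2 2.4
  endloop
 endfacet
 facet normal 0.387 -0.562 -0.731
  outer loop
   vertex 2.3 1.7 0.6
   vertex 4.0 3.0 0.5
   vertex 1.4 0.3 1.2
  endloop
 endfacet
 facet normal 0.613 0.657 -0.438
  outer loop
   vertex 3.5 4.0 1.3
   vertex 4.0 3.4 1.1
   vertex 4.0 3.0 0.5
  endloop
 endfacet
 facet normal 0.721 0.416 0.554
  outer loop
   vertex 3.5 4.0 1.3
   vertex 3.5 3.6 1.6
   vertex 4.0 3.4 1.1
  endloop
 endfacet
 facet normal -0.390 0.448 -0.804
  outer loop
   vertex 3.5 4.0 1.3
   vertex 4.0 3.0 0.5
   vertex 2.3 1.7 0.6
  endloop
 endfacet
 facet normal -0.305 0.571 0.762
  outer loop
   vertex 3.5 4.0 1.3
   vertex 1.0 1.2 2.4
   vertex 3.5 3.6 1.6
  endloop
 endfacet
 facet normal -0.756 0.517 -0.402
  outer loop
   vertex 3.5 4.0 1.3
   vertex 2.3 1.7 0.6
   vertex 1.0 1.2 2.4
  endloop
 endfacet
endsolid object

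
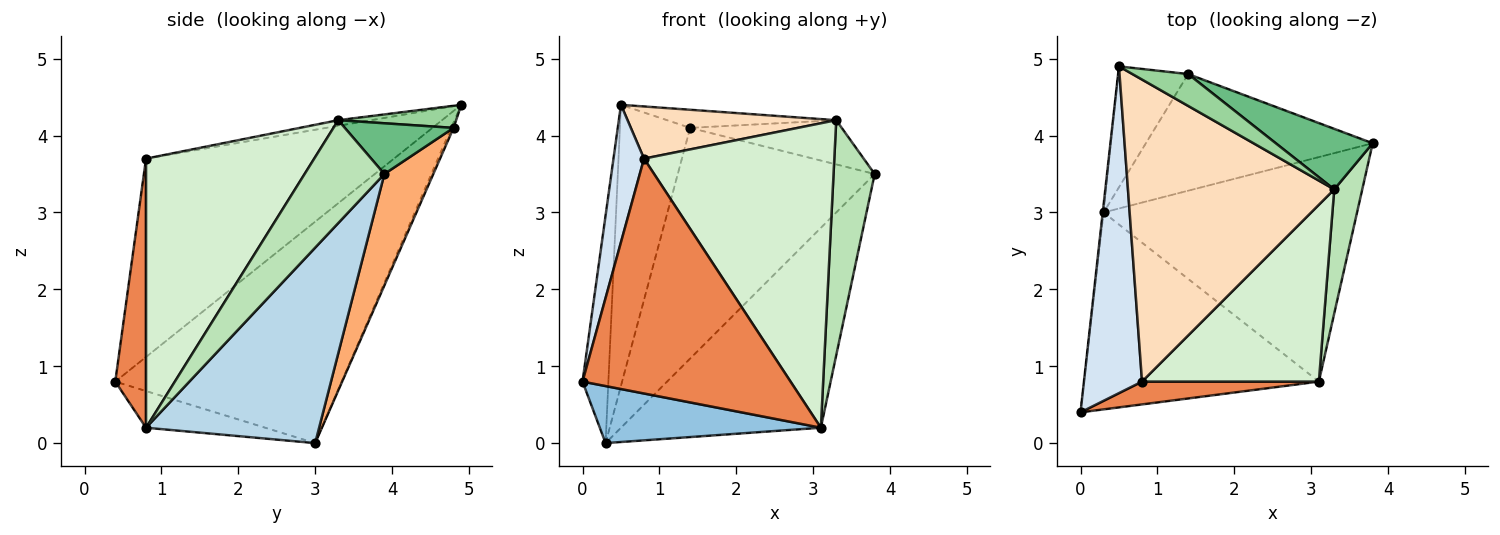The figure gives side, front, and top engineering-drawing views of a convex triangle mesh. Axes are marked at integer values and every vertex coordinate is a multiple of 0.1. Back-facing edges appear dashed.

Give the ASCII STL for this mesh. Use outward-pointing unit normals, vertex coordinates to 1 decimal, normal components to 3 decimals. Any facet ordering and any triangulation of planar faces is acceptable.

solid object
 facet normal -0.994 0.113 -0.004
  outer loop
   vertex 0.3 3.0 0.0
   vertex 0.0 0.4 0.8
   vertex 0.5 4.9 4.4
  endloop
 endfacet
 facet normal -0.148 -0.275 -0.950
  outer loop
   vertex 3.1 0.8 0.2
   vertex 0.0 0.4 0.8
   vertex 0.3 3.0 0.0
  endloop
 endfacet
 facet normal 0.499 0.576 -0.647
  outer loop
   vertex 3.1 0.8 0.2
   vertex 0.3 3.0 0.0
   vertex 3.8 3.9 3.5
  endloop
 endfacet
 facet normal -0.953 -0.117 0.279
  outer loop
   vertex 0.8 0.8 3.7
   vertex 0.5 4.9 4.4
   vertex 0.0 0.4 0.8
  endloop
 endfacet
 facet normal 0.146 -0.985 0.096
  outer loop
   vertex 0.8 0.8 3.7
   vertex 0.0 0.4 0.8
   vertex 3.1 0.8 0.2
  endloop
 endfacet
 facet normal 0.217 0.871 -0.441
  outer loop
   vertex 1.4 4.8 4.1
   vertex 3.8 3.9 3.5
   vertex 0.3 3.0 0.0
  endloop
 endfacet
 facet normal -0.030 0.918 -0.395
  outer loop
   vertex 1.4 4.8 4.1
   vertex 0.3 3.0 0.0
   vertex 0.5 4.9 4.4
  endloop
 endfacet
 facet normal -0.027 -0.170 0.985
  outer loop
   vertex 3.3 3.3 4.2
   vertex 0.5 4.9 4.4
   vertex 0.8 0.8 3.7
  endloop
 endfacet
 facet normal 0.390 0.543 0.744
  outer loop
   vertex 3.3 3.3 4.2
   vertex 3.8 3.9 3.5
   vertex 1.4 4.8 4.1
  endloop
 endfacet
 facet normal 0.326 0.468 0.822
  outer loop
   vertex 3.3 3.3 4.2
   vertex 1.4 4.8 4.1
   vertex 0.5 4.9 4.4
  endloop
 endfacet
 facet normal 0.864 -0.445 0.235
  outer loop
   vertex 3.3 3.3 4.2
   vertex 3.1 0.8 0.2
   vertex 3.8 3.9 3.5
  endloop
 endfacet
 facet normal 0.607 -0.687 0.399
  outer loop
   vertex 3.3 3.3 4.2
   vertex 0.8 0.8 3.7
   vertex 3.1 0.8 0.2
  endloop
 endfacet
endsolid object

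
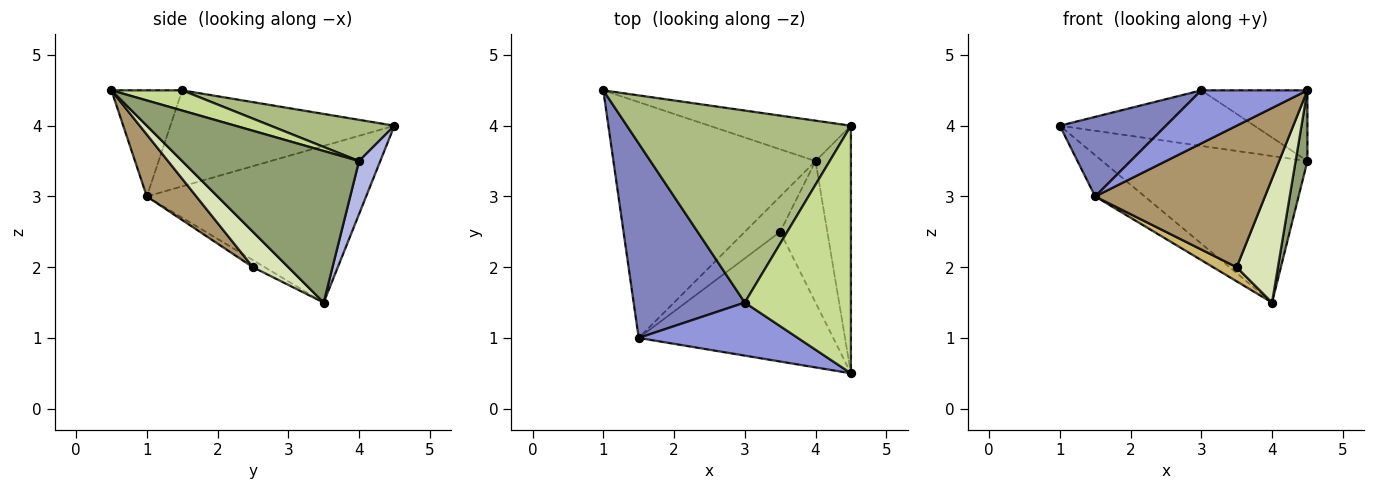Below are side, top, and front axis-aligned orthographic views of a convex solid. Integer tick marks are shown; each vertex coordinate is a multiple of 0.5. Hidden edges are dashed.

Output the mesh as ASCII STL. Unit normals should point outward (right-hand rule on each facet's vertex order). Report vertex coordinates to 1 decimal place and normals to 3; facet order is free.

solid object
 facet normal -0.607 0.137 -0.783
  outer loop
   vertex 1.5 1.0 3.0
   vertex 1.0 4.5 4.0
   vertex 4.0 3.5 1.5
  endloop
 endfacet
 facet normal -0.624 -0.296 0.723
  outer loop
   vertex 1.5 1.0 3.0
   vertex 3.0 1.5 4.5
   vertex 1.0 4.5 4.0
  endloop
 endfacet
 facet normal -0.426 -0.640 0.640
  outer loop
   vertex 1.5 1.0 3.0
   vertex 4.5 0.5 4.5
   vertex 3.0 1.5 4.5
  endloop
 endfacet
 facet normal 0.099 0.959 -0.265
  outer loop
   vertex 4.5 4.0 3.5
   vertex 4.0 3.5 1.5
   vertex 1.0 4.5 4.0
  endloop
 endfacet
 facet normal 0.972 -0.065 -0.227
  outer loop
   vertex 4.5 4.0 3.5
   vertex 4.5 0.5 4.5
   vertex 4.0 3.5 1.5
  endloop
 endfacet
 facet normal 0.174 0.274 0.946
  outer loop
   vertex 4.5 4.0 3.5
   vertex 1.0 4.5 4.0
   vertex 3.0 1.5 4.5
  endloop
 endfacet
 facet normal 0.180 0.270 0.946
  outer loop
   vertex 4.5 4.0 3.5
   vertex 3.0 1.5 4.5
   vertex 4.5 0.5 4.5
  endloop
 endfacet
 facet normal 0.492 -0.573 -0.655
  outer loop
   vertex 3.5 2.5 2.0
   vertex 4.0 3.5 1.5
   vertex 4.5 0.5 4.5
  endloop
 endfacet
 facet normal 0.210 -0.721 -0.661
  outer loop
   vertex 3.5 2.5 2.0
   vertex 4.5 0.5 4.5
   vertex 1.5 1.0 3.0
  endloop
 endfacet
 facet normal -0.183 -0.365 -0.913
  outer loop
   vertex 3.5 2.5 2.0
   vertex 1.5 1.0 3.0
   vertex 4.0 3.5 1.5
  endloop
 endfacet
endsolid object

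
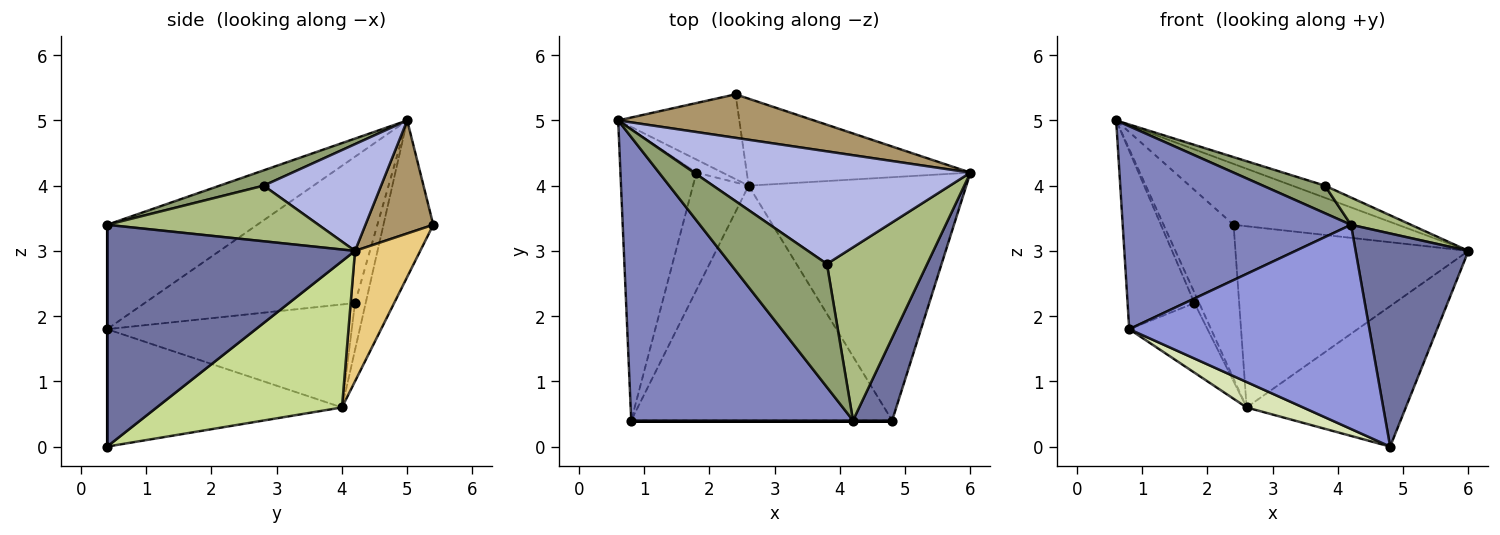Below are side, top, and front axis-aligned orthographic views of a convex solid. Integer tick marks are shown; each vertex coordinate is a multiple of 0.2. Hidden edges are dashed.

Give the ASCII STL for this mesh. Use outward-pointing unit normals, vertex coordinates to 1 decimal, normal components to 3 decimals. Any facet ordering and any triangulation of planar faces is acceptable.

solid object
 facet normal 0.899 -0.409 0.159
  outer loop
   vertex 4.8 0.4 0.0
   vertex 6.0 4.2 3.0
   vertex 4.2 0.4 3.4
  endloop
 endfacet
 facet normal -0.357 -0.544 0.759
  outer loop
   vertex 0.8 0.4 1.8
   vertex 4.2 0.4 3.4
   vertex 0.6 5.0 5.0
  endloop
 endfacet
 facet normal 0.000 -1.000 0.000
  outer loop
   vertex 0.8 0.4 1.8
   vertex 4.8 0.4 0.0
   vertex 4.2 0.4 3.4
  endloop
 endfacet
 facet normal 0.359 0.100 0.928
  outer loop
   vertex 3.8 2.8 4.0
   vertex 6.0 4.2 3.0
   vertex 0.6 5.0 5.0
  endloop
 endfacet
 facet normal 0.153 -0.216 0.964
  outer loop
   vertex 3.8 2.8 4.0
   vertex 0.6 5.0 5.0
   vertex 4.2 0.4 3.4
  endloop
 endfacet
 facet normal 0.481 -0.136 0.866
  outer loop
   vertex 3.8 2.8 4.0
   vertex 4.2 0.4 3.4
   vertex 6.0 4.2 3.0
  endloop
 endfacet
 facet normal 0.503 0.432 -0.749
  outer loop
   vertex 2.6 4.0 0.6
   vertex 6.0 4.2 3.0
   vertex 4.8 0.4 0.0
  endloop
 endfacet
 facet normal -0.408 -0.098 -0.908
  outer loop
   vertex 2.6 4.0 0.6
   vertex 4.8 0.4 0.0
   vertex 0.8 0.4 1.8
  endloop
 endfacet
 facet normal 0.318 0.771 0.551
  outer loop
   vertex 2.4 5.4 3.4
   vertex 0.6 5.0 5.0
   vertex 6.0 4.2 3.0
  endloop
 endfacet
 facet normal -0.529 0.743 -0.409
  outer loop
   vertex 2.4 5.4 3.4
   vertex 2.6 4.0 0.6
   vertex 0.6 5.0 5.0
  endloop
 endfacet
 facet normal 0.245 0.874 -0.420
  outer loop
   vertex 2.4 5.4 3.4
   vertex 6.0 4.2 3.0
   vertex 2.6 4.0 0.6
  endloop
 endfacet
 facet normal -0.854 0.271 -0.444
  outer loop
   vertex 1.8 4.2 2.2
   vertex 0.8 0.4 1.8
   vertex 0.6 5.0 5.0
  endloop
 endfacet
 facet normal -0.815 0.362 -0.453
  outer loop
   vertex 1.8 4.2 2.2
   vertex 0.6 5.0 5.0
   vertex 2.6 4.0 0.6
  endloop
 endfacet
 facet normal -0.847 0.271 -0.457
  outer loop
   vertex 1.8 4.2 2.2
   vertex 2.6 4.0 0.6
   vertex 0.8 0.4 1.8
  endloop
 endfacet
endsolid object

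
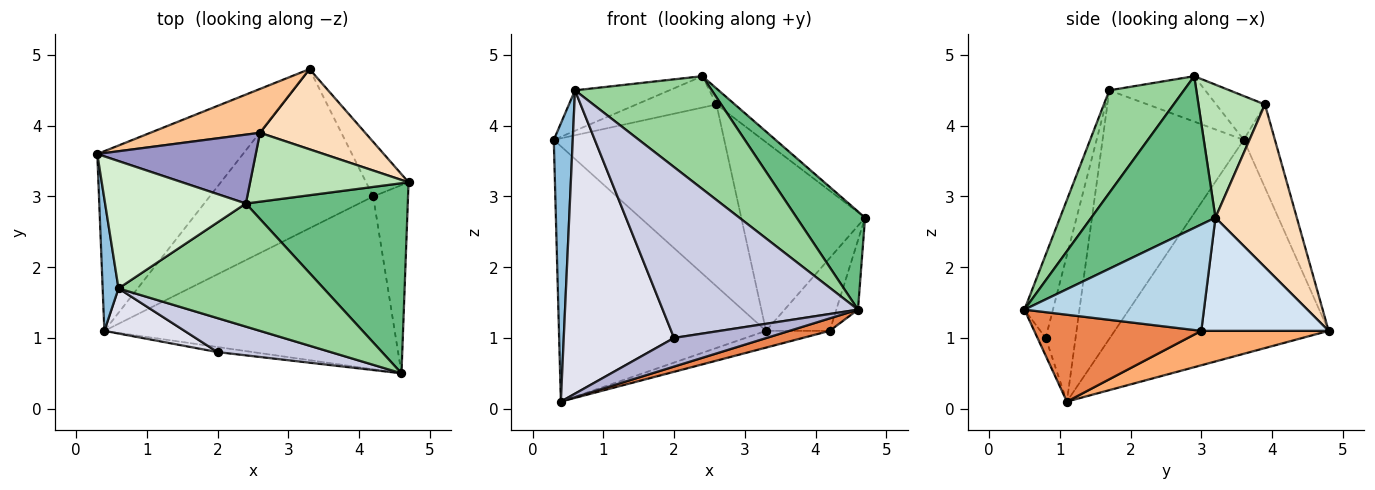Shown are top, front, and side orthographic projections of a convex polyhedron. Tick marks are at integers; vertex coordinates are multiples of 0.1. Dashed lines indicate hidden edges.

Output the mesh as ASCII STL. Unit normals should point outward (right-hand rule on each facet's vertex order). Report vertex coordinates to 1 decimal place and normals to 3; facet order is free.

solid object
 facet normal -0.645 0.625 -0.440
  outer loop
   vertex 0.4 1.1 0.1
   vertex 0.3 3.6 3.8
   vertex 3.3 4.8 1.1
  endloop
 endfacet
 facet normal -0.989 -0.133 0.063
  outer loop
   vertex 0.6 1.7 4.5
   vertex 0.3 3.6 3.8
   vertex 0.4 1.1 0.1
  endloop
 endfacet
 facet normal 0.944 0.114 -0.309
  outer loop
   vertex 4.2 3.0 1.1
   vertex 4.7 3.2 2.7
   vertex 4.6 0.5 1.4
  endloop
 endfacet
 facet normal 0.848 0.424 -0.318
  outer loop
   vertex 4.2 3.0 1.1
   vertex 3.3 4.8 1.1
   vertex 4.7 3.2 2.7
  endloop
 endfacet
 facet normal 0.286 -0.069 -0.956
  outer loop
   vertex 4.2 3.0 1.1
   vertex 4.6 0.5 1.4
   vertex 0.4 1.1 0.1
  endloop
 endfacet
 facet normal 0.205 0.102 -0.973
  outer loop
   vertex 4.2 3.0 1.1
   vertex 0.4 1.1 0.1
   vertex 3.3 4.8 1.1
  endloop
 endfacet
 facet normal -0.175 0.957 0.231
  outer loop
   vertex 2.6 3.9 4.3
   vertex 3.3 4.8 1.1
   vertex 0.3 3.6 3.8
  endloop
 endfacet
 facet normal 0.518 0.788 0.335
  outer loop
   vertex 2.6 3.9 4.3
   vertex 4.7 3.2 2.7
   vertex 3.3 4.8 1.1
  endloop
 endfacet
 facet normal 0.640 -0.353 0.683
  outer loop
   vertex 2.4 2.9 4.7
   vertex 4.6 0.5 1.4
   vertex 4.7 3.2 2.7
  endloop
 endfacet
 facet normal 0.346 -0.634 0.692
  outer loop
   vertex 2.4 2.9 4.7
   vertex 0.6 1.7 4.5
   vertex 4.6 0.5 1.4
  endloop
 endfacet
 facet normal 0.633 0.175 0.754
  outer loop
   vertex 2.4 2.9 4.7
   vertex 4.7 3.2 2.7
   vertex 2.6 3.9 4.3
  endloop
 endfacet
 facet normal -0.294 0.289 0.911
  outer loop
   vertex 2.4 2.9 4.7
   vertex 0.3 3.6 3.8
   vertex 0.6 1.7 4.5
  endloop
 endfacet
 facet normal -0.244 0.402 0.883
  outer loop
   vertex 2.4 2.9 4.7
   vertex 2.6 3.9 4.3
   vertex 0.3 3.6 3.8
  endloop
 endfacet
 facet normal -0.087 -0.981 -0.173
  outer loop
   vertex 2.0 0.8 1.0
   vertex 0.4 1.1 0.1
   vertex 4.6 0.5 1.4
  endloop
 endfacet
 facet normal -0.142 -0.971 0.193
  outer loop
   vertex 2.0 0.8 1.0
   vertex 4.6 0.5 1.4
   vertex 0.6 1.7 4.5
  endloop
 endfacet
 facet normal -0.259 -0.955 0.142
  outer loop
   vertex 2.0 0.8 1.0
   vertex 0.6 1.7 4.5
   vertex 0.4 1.1 0.1
  endloop
 endfacet
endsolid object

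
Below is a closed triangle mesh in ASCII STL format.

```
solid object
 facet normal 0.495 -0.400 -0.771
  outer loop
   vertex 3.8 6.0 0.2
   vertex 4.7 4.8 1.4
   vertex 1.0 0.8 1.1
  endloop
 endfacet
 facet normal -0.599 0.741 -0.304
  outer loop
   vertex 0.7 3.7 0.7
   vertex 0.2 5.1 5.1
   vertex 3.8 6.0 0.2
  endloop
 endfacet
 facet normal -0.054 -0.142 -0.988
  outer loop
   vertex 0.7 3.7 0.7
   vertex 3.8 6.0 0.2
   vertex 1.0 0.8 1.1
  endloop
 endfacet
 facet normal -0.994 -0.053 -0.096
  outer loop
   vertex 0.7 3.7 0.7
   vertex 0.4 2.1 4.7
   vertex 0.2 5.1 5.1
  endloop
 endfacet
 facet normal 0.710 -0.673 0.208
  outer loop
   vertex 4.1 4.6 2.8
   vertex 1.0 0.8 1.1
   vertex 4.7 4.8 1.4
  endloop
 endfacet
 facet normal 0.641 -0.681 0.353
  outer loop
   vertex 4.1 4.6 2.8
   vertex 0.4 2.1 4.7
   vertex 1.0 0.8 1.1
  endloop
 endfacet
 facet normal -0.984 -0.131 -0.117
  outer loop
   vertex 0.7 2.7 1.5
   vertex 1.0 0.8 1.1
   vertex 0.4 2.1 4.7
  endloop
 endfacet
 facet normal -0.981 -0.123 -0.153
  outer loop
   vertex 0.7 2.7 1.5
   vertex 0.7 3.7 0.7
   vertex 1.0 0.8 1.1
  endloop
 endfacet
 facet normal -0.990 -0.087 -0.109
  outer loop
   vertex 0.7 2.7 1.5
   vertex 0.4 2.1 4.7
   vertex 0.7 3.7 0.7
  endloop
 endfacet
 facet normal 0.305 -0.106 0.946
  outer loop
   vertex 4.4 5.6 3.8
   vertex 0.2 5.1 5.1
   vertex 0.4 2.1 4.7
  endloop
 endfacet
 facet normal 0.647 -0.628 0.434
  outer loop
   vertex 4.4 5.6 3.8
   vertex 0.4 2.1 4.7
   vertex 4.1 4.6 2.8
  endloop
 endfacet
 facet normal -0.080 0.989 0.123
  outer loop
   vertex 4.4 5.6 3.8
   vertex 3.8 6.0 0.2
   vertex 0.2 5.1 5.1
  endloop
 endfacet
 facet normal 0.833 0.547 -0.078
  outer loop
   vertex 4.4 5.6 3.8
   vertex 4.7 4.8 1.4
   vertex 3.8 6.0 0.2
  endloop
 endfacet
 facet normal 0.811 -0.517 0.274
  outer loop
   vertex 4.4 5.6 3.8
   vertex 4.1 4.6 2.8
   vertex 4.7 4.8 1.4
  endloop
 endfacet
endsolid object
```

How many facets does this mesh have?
14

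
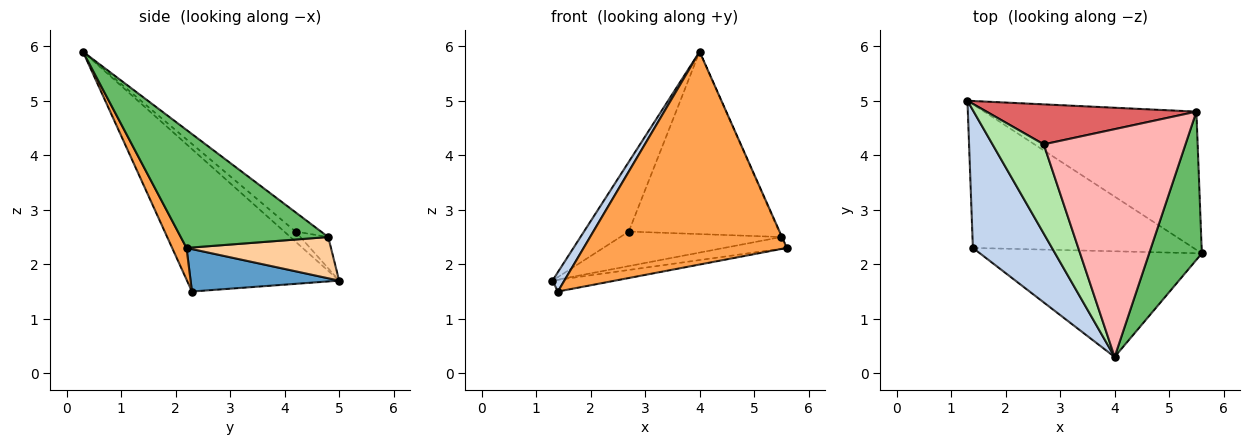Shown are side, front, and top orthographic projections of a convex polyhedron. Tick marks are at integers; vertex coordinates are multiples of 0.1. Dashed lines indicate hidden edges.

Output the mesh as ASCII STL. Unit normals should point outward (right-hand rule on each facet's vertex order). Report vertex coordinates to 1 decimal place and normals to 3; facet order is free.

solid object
 facet normal 0.188 0.079 -0.979
  outer loop
   vertex 1.4 2.3 1.5
   vertex 1.3 5.0 1.7
   vertex 5.6 2.2 2.3
  endloop
 endfacet
 facet normal -0.872 -0.068 0.484
  outer loop
   vertex 1.4 2.3 1.5
   vertex 4.0 0.3 5.9
   vertex 1.3 5.0 1.7
  endloop
 endfacet
 facet normal 0.063 -0.894 -0.444
  outer loop
   vertex 1.4 2.3 1.5
   vertex 5.6 2.2 2.3
   vertex 4.0 0.3 5.9
  endloop
 endfacet
 facet normal 0.190 0.083 -0.978
  outer loop
   vertex 5.5 4.8 2.5
   vertex 5.6 2.2 2.3
   vertex 1.3 5.0 1.7
  endloop
 endfacet
 facet normal 0.913 0.004 0.408
  outer loop
   vertex 5.5 4.8 2.5
   vertex 4.0 0.3 5.9
   vertex 5.6 2.2 2.3
  endloop
 endfacet
 facet normal -0.153 0.608 0.779
  outer loop
   vertex 2.7 4.2 2.6
   vertex 1.3 5.0 1.7
   vertex 4.0 0.3 5.9
  endloop
 endfacet
 facet normal -0.112 0.649 0.752
  outer loop
   vertex 2.7 4.2 2.6
   vertex 5.5 4.8 2.5
   vertex 1.3 5.0 1.7
  endloop
 endfacet
 facet normal -0.105 0.622 0.776
  outer loop
   vertex 2.7 4.2 2.6
   vertex 4.0 0.3 5.9
   vertex 5.5 4.8 2.5
  endloop
 endfacet
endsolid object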